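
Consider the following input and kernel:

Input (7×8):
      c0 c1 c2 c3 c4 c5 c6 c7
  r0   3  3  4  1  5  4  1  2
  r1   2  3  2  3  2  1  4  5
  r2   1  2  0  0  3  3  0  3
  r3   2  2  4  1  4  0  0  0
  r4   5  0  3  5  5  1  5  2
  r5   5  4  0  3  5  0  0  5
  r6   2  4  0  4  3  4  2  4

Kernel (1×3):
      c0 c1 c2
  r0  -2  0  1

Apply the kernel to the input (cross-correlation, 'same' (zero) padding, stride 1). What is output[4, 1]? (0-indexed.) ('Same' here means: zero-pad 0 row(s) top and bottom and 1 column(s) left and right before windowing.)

The receptive field on the zero-padded input at this output position is [5 0 3]. Elementwise product with the kernel and sum: 5·-2 + 3·1.

-7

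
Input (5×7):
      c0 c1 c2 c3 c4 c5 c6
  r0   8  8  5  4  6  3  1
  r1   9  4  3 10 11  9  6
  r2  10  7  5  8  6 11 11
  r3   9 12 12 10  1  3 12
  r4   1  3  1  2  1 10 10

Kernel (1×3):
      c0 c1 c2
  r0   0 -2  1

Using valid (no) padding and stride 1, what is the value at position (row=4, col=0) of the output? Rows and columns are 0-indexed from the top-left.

-5

The receptive field on the input at this output position is [1 3 1]. Elementwise product with the kernel and sum: 3·-2 + 1·1.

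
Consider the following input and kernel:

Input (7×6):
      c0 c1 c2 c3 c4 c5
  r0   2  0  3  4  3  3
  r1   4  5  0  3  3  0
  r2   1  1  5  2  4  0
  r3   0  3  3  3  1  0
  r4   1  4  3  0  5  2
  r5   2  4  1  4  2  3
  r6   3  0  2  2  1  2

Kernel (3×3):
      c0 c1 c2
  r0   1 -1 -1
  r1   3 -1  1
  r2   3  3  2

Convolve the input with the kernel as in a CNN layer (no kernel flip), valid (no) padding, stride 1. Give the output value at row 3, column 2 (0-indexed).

The receptive field on the input at this output position is [3 3 1 / 3 0 5 / 1 4 2]. Elementwise product with the kernel and sum: 3·1 + 3·-1 + 1·-1 + 3·3 + 0·-1 + 5·1 + 1·3 + 4·3 + 2·2.

32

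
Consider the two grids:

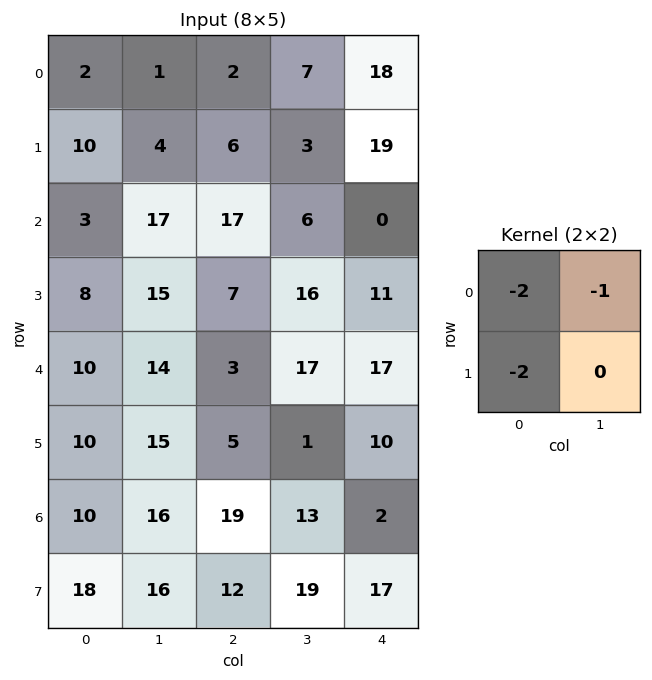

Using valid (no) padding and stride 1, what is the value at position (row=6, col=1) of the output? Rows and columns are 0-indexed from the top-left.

The receptive field on the input at this output position is [16 19 / 16 12]. Elementwise product with the kernel and sum: 16·-2 + 19·-1 + 16·-2.

-83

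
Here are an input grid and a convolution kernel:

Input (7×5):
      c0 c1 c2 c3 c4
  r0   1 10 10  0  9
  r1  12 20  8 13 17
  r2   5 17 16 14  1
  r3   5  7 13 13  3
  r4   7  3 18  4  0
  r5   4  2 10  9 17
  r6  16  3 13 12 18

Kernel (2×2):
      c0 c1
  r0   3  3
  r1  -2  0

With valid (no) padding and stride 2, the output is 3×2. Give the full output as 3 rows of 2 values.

Output[0,0]: The receptive field on the input at this output position is [1 10 / 12 20]. Elementwise product with the kernel and sum: 1·3 + 10·3 + 12·-2.
Output[0,1]: The receptive field on the input at this output position is [10 0 / 8 13]. Elementwise product with the kernel and sum: 10·3 + 0·3 + 8·-2.

9 14
56 64
22 46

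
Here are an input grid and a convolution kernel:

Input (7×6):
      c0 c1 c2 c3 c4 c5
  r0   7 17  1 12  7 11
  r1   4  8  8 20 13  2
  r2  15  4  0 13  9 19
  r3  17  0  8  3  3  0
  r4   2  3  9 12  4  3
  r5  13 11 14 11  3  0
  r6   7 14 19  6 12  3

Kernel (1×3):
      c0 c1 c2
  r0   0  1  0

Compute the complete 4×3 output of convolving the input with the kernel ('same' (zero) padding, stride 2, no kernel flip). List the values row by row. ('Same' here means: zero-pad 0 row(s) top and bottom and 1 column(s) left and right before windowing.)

Output[0,0]: The receptive field on the zero-padded input at this output position is [0 7 17]. Elementwise product with the kernel and sum: 7·1.
Output[0,1]: The receptive field on the zero-padded input at this output position is [17 1 12]. Elementwise product with the kernel and sum: 1·1.

7 1 7
15 0 9
2 9 4
7 19 12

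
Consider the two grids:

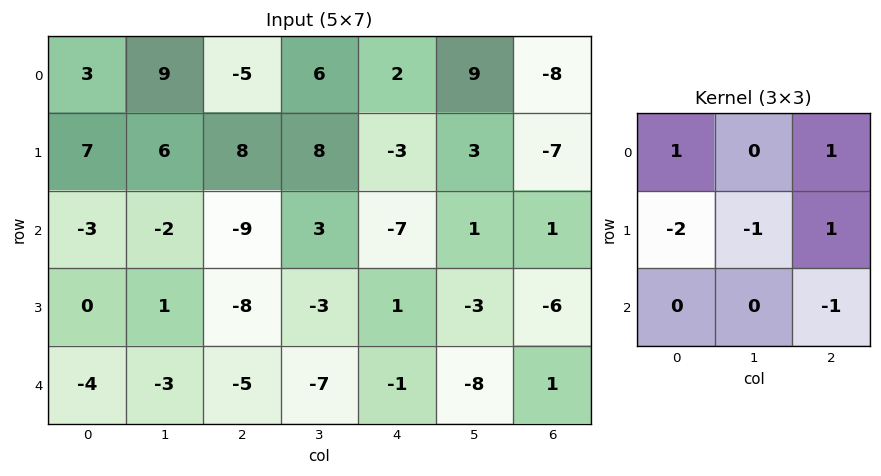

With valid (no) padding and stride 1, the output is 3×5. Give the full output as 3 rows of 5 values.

-5 0 -23 4 -11
22 33 12 16 10
-16 11 5 14 -12

Output[0,0]: The receptive field on the input at this output position is [3 9 -5 / 7 6 8 / -3 -2 -9]. Elementwise product with the kernel and sum: 3·1 + -5·1 + 7·-2 + 6·-1 + 8·1 + -9·-1.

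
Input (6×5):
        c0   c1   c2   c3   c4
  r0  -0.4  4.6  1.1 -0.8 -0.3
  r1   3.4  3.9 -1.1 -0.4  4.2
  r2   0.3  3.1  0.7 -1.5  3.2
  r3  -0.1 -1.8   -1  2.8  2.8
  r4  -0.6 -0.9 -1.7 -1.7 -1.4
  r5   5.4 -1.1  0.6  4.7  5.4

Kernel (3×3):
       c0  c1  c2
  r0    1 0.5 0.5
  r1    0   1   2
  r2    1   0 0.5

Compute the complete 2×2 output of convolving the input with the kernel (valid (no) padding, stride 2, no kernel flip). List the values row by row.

Output[0,0]: The receptive field on the input at this output position is [-0.4 4.6 1.1 / 3.4 3.9 -1.1 / 0.3 3.1 0.7]. Elementwise product with the kernel and sum: -0.4·1 + 4.6·0.5 + 1.1·0.5 + 3.9·1 + -1.1·2 + 0.3·1 + 0.7·0.5.
Output[0,1]: The receptive field on the input at this output position is [1.1 -0.8 -0.3 / -1.1 -0.4 4.2 / 0.7 -1.5 3.2]. Elementwise product with the kernel and sum: 1.1·1 + -0.8·0.5 + -0.3·0.5 + -0.4·1 + 4.2·2 + 0.7·1 + 3.2·0.5.

4.8 10.85
-3.05 7.55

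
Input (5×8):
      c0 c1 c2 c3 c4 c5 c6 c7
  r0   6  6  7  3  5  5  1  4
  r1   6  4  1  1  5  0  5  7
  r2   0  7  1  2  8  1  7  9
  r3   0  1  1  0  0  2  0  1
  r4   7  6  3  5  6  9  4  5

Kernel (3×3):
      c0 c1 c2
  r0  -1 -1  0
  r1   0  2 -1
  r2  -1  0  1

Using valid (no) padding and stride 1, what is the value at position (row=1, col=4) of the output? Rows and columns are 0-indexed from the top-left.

The receptive field on the input at this output position is [5 0 5 / 8 1 7 / 0 2 0]. Elementwise product with the kernel and sum: 5·-1 + 0·-1 + 1·2 + 7·-1 + 0·-1 + 0·1.

-10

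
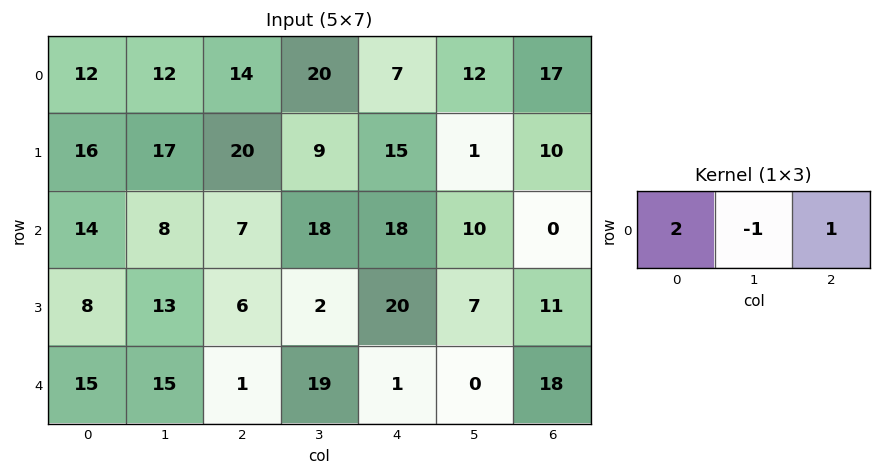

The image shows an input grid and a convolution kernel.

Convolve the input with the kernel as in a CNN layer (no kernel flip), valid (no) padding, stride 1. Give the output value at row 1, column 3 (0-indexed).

The receptive field on the input at this output position is [9 15 1]. Elementwise product with the kernel and sum: 9·2 + 15·-1 + 1·1.

4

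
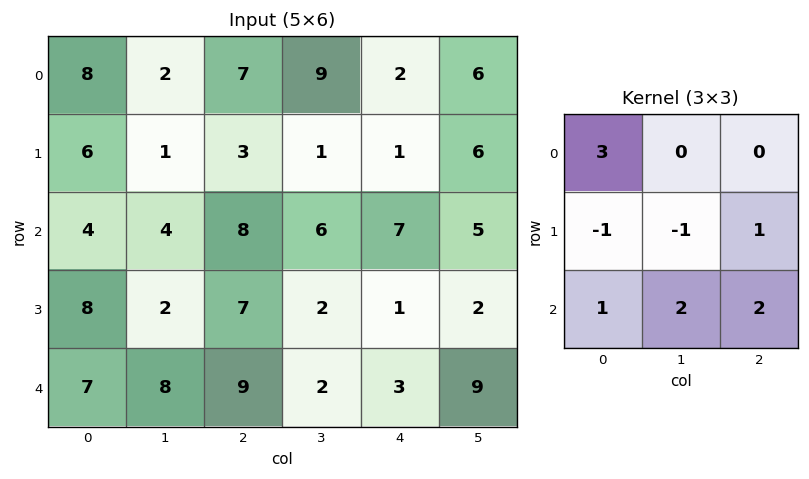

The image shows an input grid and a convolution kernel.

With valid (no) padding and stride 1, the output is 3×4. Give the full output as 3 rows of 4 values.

48 35 52 61
44 17 15 3
50 35 35 43

Output[0,0]: The receptive field on the input at this output position is [8 2 7 / 6 1 3 / 4 4 8]. Elementwise product with the kernel and sum: 8·3 + 6·-1 + 1·-1 + 3·1 + 4·1 + 4·2 + 8·2.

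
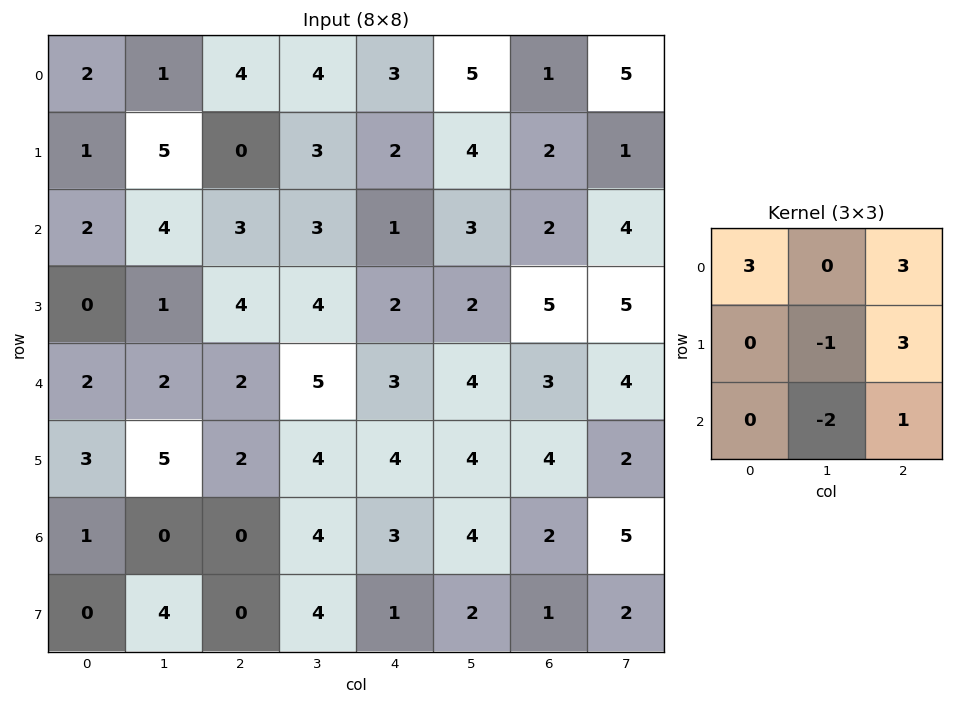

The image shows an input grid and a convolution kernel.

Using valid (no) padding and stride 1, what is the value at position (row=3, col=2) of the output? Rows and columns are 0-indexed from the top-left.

18

The receptive field on the input at this output position is [4 4 2 / 2 5 3 / 2 4 4]. Elementwise product with the kernel and sum: 4·3 + 2·3 + 5·-1 + 3·3 + 4·-2 + 4·1.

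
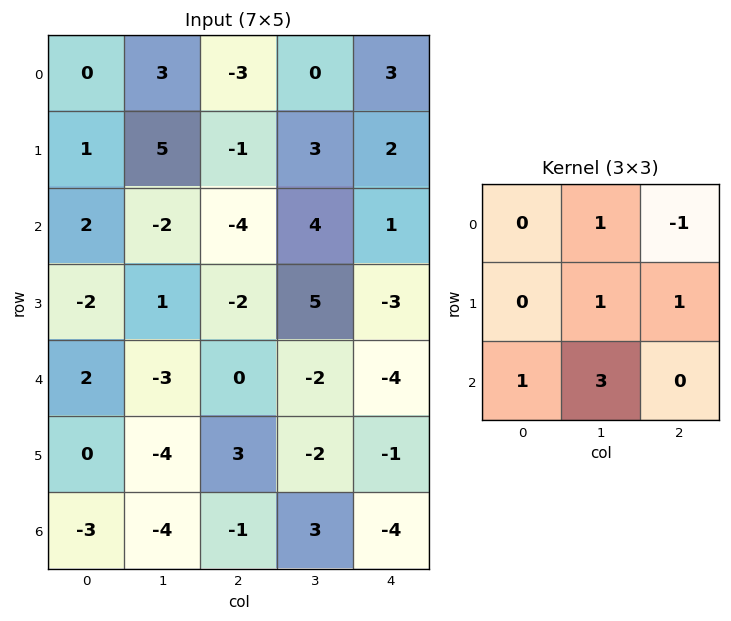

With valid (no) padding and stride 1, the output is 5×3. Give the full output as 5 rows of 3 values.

6 -15 10
1 -9 19
-6 -8 -1
-12 -4 -1
-19 -4 7

Output[0,0]: The receptive field on the input at this output position is [0 3 -3 / 1 5 -1 / 2 -2 -4]. Elementwise product with the kernel and sum: 3·1 + -3·-1 + 5·1 + -1·1 + 2·1 + -2·3.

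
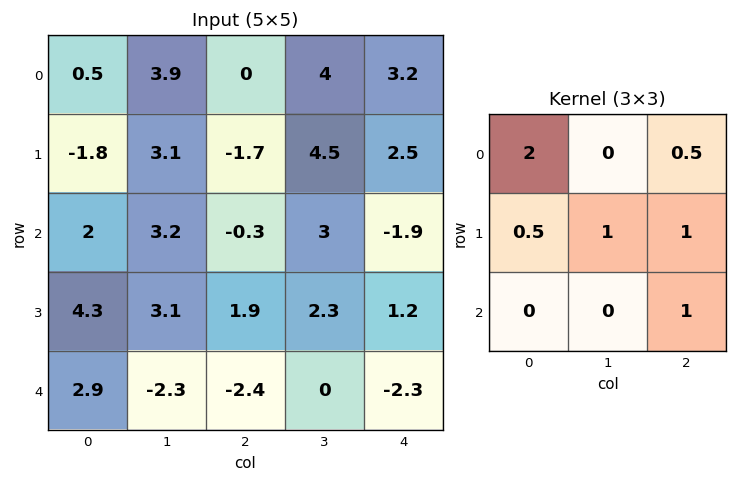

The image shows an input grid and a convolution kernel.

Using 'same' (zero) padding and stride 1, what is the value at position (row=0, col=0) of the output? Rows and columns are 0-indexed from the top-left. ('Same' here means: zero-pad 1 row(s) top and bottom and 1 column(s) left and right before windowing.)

7.5

The receptive field on the zero-padded input at this output position is [0 0 0 / 0 0.5 3.9 / 0 -1.8 3.1]. Elementwise product with the kernel and sum: 0·2 + 0·0.5 + 0·0.5 + 0.5·1 + 3.9·1 + 3.1·1.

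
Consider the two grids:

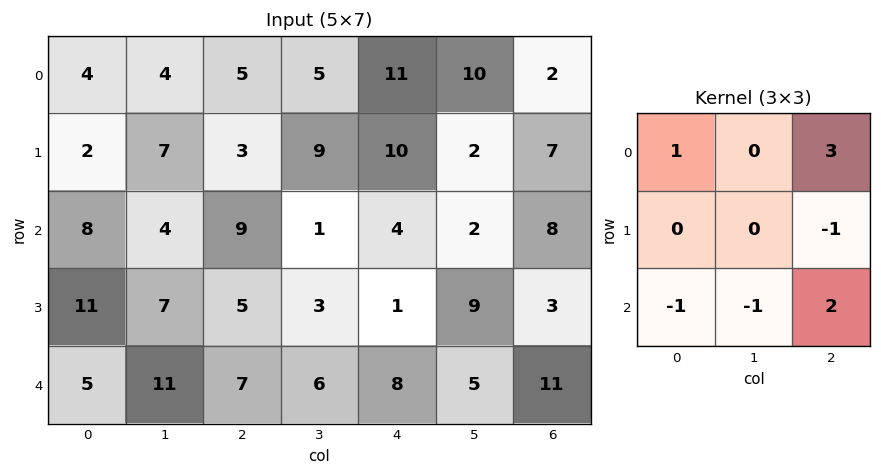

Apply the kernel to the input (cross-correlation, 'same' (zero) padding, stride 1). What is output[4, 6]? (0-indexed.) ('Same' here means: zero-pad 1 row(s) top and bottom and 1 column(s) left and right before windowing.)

The receptive field on the zero-padded input at this output position is [9 3 0 / 5 11 0 / 0 0 0]. Elementwise product with the kernel and sum: 9·1 + 0·3 + 0·-1 + 0·-1 + 0·-1 + 0·2.

9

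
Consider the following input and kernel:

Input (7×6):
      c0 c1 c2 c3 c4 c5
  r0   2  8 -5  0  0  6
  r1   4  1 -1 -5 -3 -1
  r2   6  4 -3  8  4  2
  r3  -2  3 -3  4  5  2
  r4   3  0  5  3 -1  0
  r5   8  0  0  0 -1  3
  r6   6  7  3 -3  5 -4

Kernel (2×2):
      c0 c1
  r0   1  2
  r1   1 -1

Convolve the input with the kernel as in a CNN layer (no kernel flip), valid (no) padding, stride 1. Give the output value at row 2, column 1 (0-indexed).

The receptive field on the input at this output position is [4 -3 / 3 -3]. Elementwise product with the kernel and sum: 4·1 + -3·2 + 3·1 + -3·-1.

4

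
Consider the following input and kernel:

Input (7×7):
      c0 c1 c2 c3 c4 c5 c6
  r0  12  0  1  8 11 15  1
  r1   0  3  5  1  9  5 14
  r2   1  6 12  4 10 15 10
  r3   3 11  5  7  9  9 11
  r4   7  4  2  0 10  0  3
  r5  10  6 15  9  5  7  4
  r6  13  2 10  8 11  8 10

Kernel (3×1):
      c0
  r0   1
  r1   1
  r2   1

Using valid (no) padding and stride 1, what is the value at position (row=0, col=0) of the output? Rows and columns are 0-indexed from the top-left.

13

The receptive field on the input at this output position is [12 / 0 / 1]. Elementwise product with the kernel and sum: 12·1 + 0·1 + 1·1.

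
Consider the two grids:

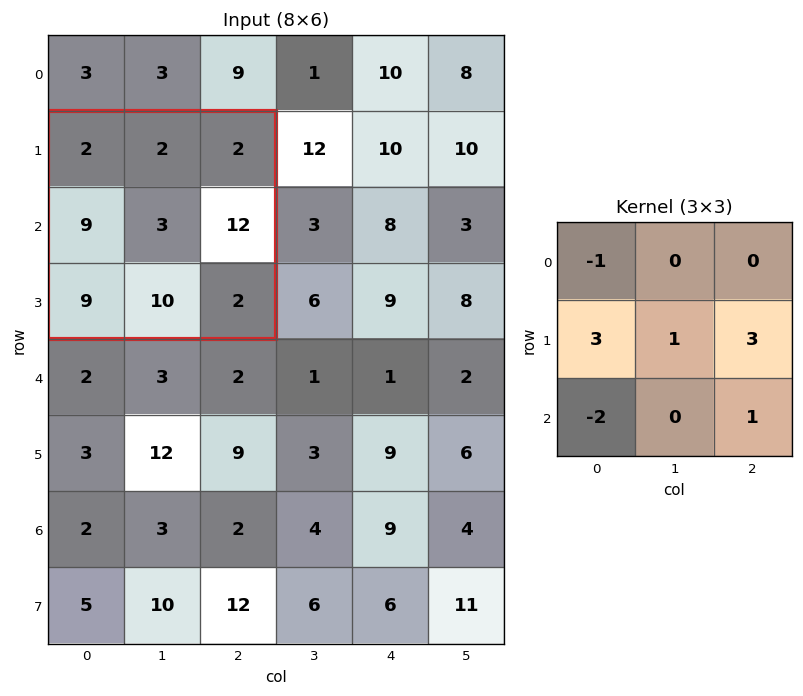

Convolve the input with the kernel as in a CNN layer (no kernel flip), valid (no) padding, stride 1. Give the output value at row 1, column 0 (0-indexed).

The receptive field on the input at this output position is [2 2 2 / 9 3 12 / 9 10 2]. Elementwise product with the kernel and sum: 2·-1 + 9·3 + 3·1 + 12·3 + 9·-2 + 2·1.

48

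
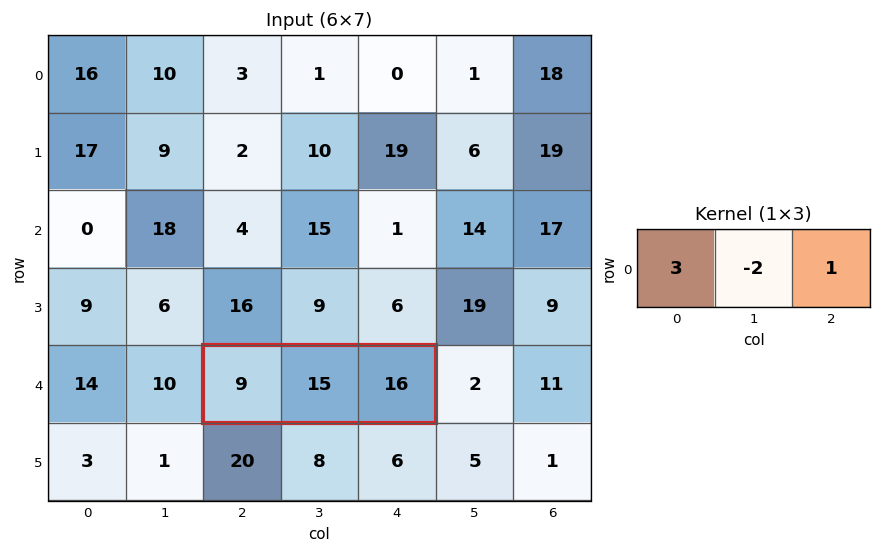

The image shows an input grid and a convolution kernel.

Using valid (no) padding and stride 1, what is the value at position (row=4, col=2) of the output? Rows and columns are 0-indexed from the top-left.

The receptive field on the input at this output position is [9 15 16]. Elementwise product with the kernel and sum: 9·3 + 15·-2 + 16·1.

13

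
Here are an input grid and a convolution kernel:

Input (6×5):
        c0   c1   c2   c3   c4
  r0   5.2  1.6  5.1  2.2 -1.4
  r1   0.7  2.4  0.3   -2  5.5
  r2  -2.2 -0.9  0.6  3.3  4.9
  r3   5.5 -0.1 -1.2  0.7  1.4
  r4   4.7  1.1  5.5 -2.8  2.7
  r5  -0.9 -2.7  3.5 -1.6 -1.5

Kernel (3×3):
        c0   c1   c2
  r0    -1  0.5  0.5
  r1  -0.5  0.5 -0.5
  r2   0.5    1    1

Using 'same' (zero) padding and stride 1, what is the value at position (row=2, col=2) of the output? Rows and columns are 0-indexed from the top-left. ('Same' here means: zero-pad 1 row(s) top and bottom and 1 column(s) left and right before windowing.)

The receptive field on the zero-padded input at this output position is [2.4 0.3 -2 / -0.9 0.6 3.3 / -0.1 -1.2 0.7]. Elementwise product with the kernel and sum: 2.4·-1 + 0.3·0.5 + -2·0.5 + -0.9·-0.5 + 0.6·0.5 + 3.3·-0.5 + -0.1·0.5 + -1.2·1 + 0.7·1.

-4.7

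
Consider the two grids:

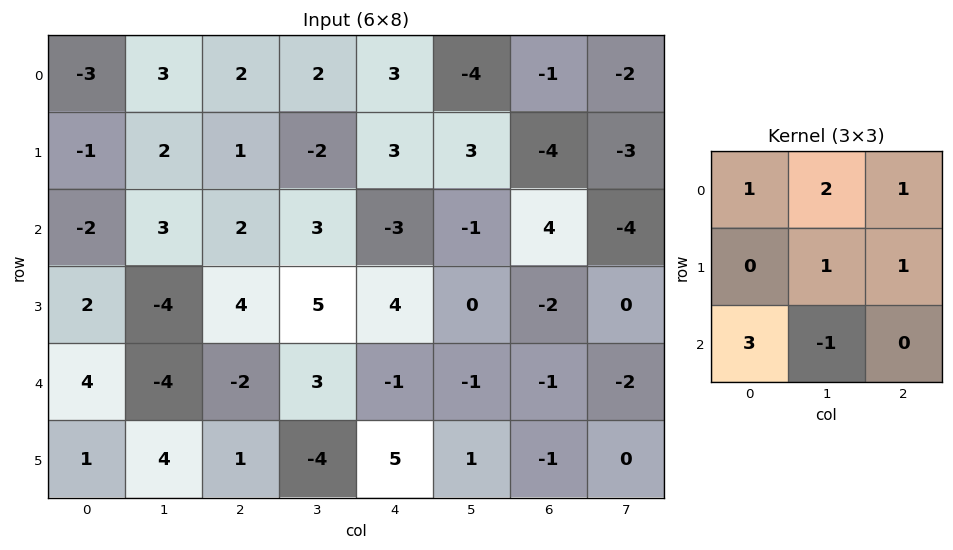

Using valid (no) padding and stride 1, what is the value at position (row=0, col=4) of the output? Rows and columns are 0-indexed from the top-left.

-15

The receptive field on the input at this output position is [3 -4 -1 / 3 3 -4 / -3 -1 4]. Elementwise product with the kernel and sum: 3·1 + -4·2 + -1·1 + 3·1 + -4·1 + -3·3 + -1·-1.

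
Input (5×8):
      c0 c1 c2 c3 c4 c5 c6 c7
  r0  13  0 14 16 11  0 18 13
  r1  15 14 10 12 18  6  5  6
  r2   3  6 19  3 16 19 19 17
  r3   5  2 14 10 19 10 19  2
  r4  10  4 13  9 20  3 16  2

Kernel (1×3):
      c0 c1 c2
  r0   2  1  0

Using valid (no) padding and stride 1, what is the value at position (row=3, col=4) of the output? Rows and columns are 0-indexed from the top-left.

48

The receptive field on the input at this output position is [19 10 19]. Elementwise product with the kernel and sum: 19·2 + 10·1.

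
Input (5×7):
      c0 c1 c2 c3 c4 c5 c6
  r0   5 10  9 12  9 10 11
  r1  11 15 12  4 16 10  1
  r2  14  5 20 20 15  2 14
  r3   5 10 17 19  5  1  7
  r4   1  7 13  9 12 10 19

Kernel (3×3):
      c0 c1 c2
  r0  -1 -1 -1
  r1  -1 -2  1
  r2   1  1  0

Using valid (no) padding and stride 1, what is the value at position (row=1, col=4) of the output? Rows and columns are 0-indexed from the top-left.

-26

The receptive field on the input at this output position is [16 10 1 / 15 2 14 / 5 1 7]. Elementwise product with the kernel and sum: 16·-1 + 10·-1 + 1·-1 + 15·-1 + 2·-2 + 14·1 + 5·1 + 1·1.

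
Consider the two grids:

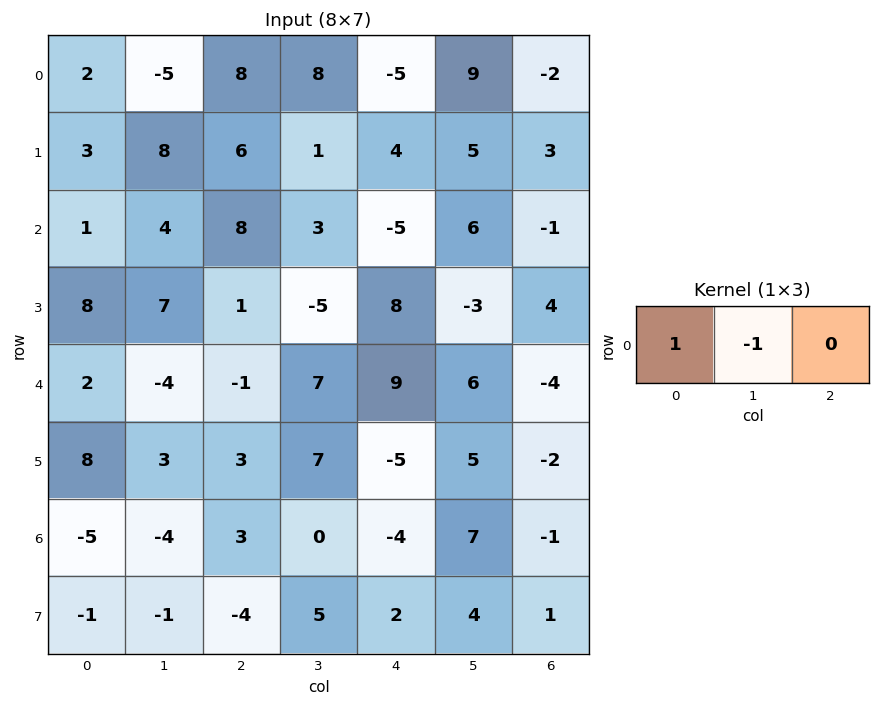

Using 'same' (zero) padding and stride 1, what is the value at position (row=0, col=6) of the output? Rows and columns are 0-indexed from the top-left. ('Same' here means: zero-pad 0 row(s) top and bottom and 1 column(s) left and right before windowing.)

The receptive field on the zero-padded input at this output position is [9 -2 0]. Elementwise product with the kernel and sum: 9·1 + -2·-1.

11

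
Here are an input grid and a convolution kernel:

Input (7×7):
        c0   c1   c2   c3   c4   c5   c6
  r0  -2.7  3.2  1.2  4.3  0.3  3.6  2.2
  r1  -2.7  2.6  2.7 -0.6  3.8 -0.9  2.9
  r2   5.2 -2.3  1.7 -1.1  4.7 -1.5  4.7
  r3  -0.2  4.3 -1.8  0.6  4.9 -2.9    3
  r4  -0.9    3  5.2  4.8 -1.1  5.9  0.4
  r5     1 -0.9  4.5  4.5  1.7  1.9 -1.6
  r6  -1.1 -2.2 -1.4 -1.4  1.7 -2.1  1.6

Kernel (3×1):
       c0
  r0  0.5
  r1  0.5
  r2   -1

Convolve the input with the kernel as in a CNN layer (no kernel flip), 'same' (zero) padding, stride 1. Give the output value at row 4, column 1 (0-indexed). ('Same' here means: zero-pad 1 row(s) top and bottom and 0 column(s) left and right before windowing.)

The receptive field on the zero-padded input at this output position is [4.3 / 3 / -0.9]. Elementwise product with the kernel and sum: 4.3·0.5 + 3·0.5 + -0.9·-1.

4.55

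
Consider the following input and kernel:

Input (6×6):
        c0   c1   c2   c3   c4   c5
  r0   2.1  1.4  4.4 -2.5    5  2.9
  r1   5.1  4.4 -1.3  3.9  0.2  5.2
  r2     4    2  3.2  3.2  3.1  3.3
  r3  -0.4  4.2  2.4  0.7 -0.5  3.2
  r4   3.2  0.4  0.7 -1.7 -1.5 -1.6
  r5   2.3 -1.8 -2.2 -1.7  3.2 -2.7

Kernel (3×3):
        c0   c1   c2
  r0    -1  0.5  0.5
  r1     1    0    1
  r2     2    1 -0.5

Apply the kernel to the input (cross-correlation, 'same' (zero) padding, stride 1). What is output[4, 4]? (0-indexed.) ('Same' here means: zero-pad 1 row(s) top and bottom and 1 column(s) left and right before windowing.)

The receptive field on the zero-padded input at this output position is [0.7 -0.5 3.2 / -1.7 -1.5 -1.6 / -1.7 3.2 -2.7]. Elementwise product with the kernel and sum: 0.7·-1 + -0.5·0.5 + 3.2·0.5 + -1.7·1 + -1.6·1 + -1.7·2 + 3.2·1 + -2.7·-0.5.

-1.5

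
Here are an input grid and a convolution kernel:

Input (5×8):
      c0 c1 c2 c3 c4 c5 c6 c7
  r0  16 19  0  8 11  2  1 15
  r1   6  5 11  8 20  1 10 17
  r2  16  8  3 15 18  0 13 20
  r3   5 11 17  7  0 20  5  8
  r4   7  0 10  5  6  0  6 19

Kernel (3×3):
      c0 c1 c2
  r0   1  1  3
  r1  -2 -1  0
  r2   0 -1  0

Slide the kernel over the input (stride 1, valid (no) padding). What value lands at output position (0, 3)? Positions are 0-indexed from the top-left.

The receptive field on the input at this output position is [8 11 2 / 8 20 1 / 15 18 0]. Elementwise product with the kernel and sum: 8·1 + 11·1 + 2·3 + 8·-2 + 20·-1 + 18·-1.

-29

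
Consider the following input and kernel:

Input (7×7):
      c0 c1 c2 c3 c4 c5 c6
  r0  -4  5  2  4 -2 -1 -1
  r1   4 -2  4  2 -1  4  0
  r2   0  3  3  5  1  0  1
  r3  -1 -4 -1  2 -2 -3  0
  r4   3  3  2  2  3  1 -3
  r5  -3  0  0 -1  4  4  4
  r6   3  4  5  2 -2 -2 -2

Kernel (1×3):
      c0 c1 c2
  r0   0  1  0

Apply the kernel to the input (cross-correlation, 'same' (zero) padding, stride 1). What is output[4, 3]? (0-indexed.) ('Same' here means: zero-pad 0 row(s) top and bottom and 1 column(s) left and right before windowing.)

The receptive field on the zero-padded input at this output position is [2 2 3]. Elementwise product with the kernel and sum: 2·1.

2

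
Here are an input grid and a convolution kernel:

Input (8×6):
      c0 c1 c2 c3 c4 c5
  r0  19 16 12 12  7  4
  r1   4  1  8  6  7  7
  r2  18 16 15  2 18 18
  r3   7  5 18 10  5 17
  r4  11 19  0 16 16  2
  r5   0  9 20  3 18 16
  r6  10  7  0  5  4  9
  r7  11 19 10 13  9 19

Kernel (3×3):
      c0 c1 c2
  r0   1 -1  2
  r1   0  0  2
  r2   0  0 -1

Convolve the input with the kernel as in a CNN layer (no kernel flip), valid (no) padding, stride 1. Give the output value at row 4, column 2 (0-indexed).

The receptive field on the input at this output position is [0 16 16 / 20 3 18 / 0 5 4]. Elementwise product with the kernel and sum: 0·1 + 16·-1 + 16·2 + 18·2 + 4·-1.

48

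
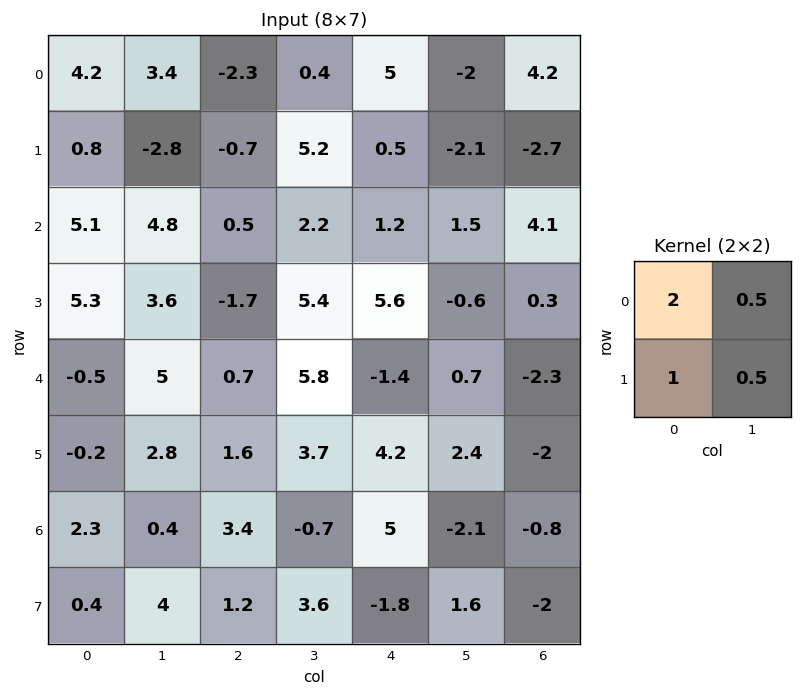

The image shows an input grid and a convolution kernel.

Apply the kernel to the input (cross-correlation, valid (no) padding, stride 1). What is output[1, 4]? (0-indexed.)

1.9

The receptive field on the input at this output position is [0.5 -2.1 / 1.2 1.5]. Elementwise product with the kernel and sum: 0.5·2 + -2.1·0.5 + 1.2·1 + 1.5·0.5.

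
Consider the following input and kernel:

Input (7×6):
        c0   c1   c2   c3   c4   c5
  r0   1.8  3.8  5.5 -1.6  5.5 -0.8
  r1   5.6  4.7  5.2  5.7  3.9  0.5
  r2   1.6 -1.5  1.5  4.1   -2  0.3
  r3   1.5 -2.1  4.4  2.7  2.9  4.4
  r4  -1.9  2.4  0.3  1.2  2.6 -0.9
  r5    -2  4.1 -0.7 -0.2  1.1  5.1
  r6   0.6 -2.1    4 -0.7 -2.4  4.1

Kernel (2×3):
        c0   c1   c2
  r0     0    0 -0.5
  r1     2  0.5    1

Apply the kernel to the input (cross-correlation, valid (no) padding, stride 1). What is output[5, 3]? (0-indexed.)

-1.05

The receptive field on the input at this output position is [-0.2 1.1 5.1 / -0.7 -2.4 4.1]. Elementwise product with the kernel and sum: 5.1·-0.5 + -0.7·2 + -2.4·0.5 + 4.1·1.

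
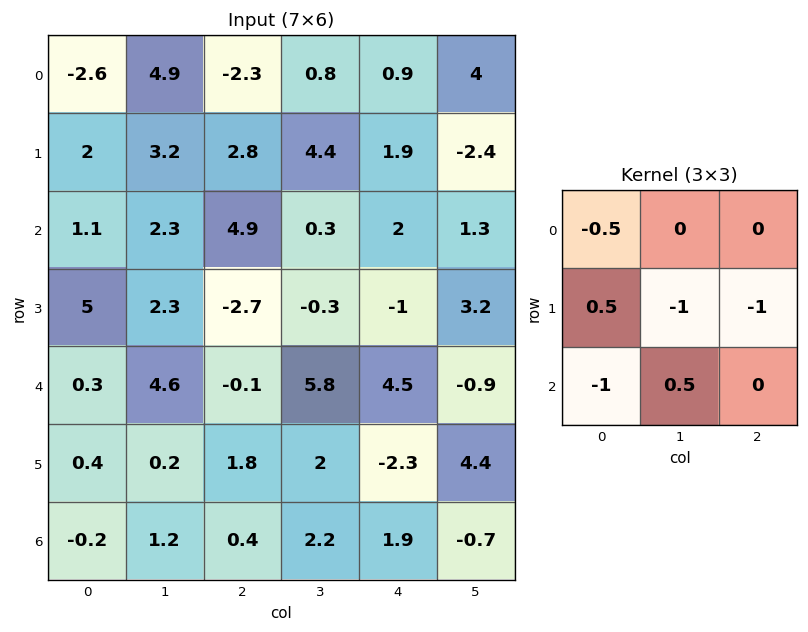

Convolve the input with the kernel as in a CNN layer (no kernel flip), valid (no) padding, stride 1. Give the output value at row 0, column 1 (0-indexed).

The receptive field on the input at this output position is [4.9 -2.3 0.8 / 3.2 2.8 4.4 / 2.3 4.9 0.3]. Elementwise product with the kernel and sum: 4.9·-0.5 + 3.2·0.5 + 2.8·-1 + 4.4·-1 + 2.3·-1 + 4.9·0.5.

-7.9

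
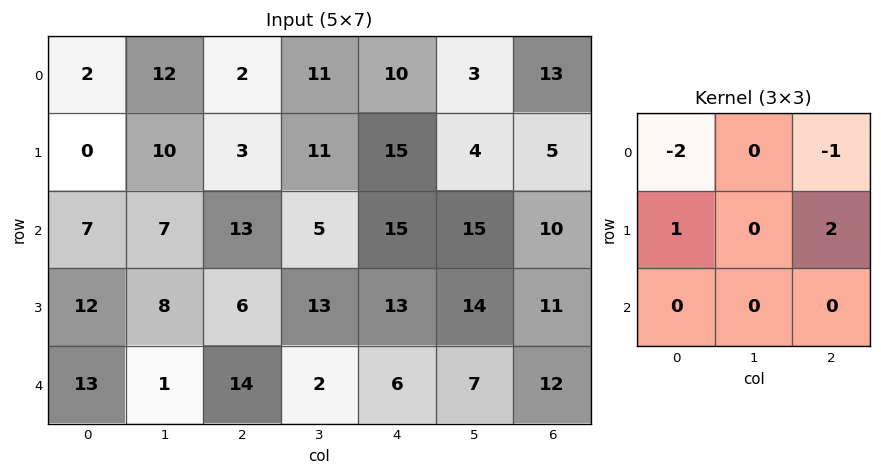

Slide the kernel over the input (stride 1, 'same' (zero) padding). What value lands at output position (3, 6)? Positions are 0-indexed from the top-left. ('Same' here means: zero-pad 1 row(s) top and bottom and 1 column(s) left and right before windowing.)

The receptive field on the zero-padded input at this output position is [15 10 0 / 14 11 0 / 7 12 0]. Elementwise product with the kernel and sum: 15·-2 + 0·-1 + 14·1 + 0·2.

-16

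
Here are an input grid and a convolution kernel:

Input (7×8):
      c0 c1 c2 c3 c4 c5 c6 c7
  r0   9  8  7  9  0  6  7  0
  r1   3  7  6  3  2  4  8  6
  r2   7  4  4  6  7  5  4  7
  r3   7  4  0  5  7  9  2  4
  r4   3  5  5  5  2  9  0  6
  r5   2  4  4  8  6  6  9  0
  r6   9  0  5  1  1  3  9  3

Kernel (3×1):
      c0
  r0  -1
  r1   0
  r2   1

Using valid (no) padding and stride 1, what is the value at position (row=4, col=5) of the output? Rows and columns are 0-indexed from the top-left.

The receptive field on the input at this output position is [9 / 6 / 3]. Elementwise product with the kernel and sum: 9·-1 + 3·1.

-6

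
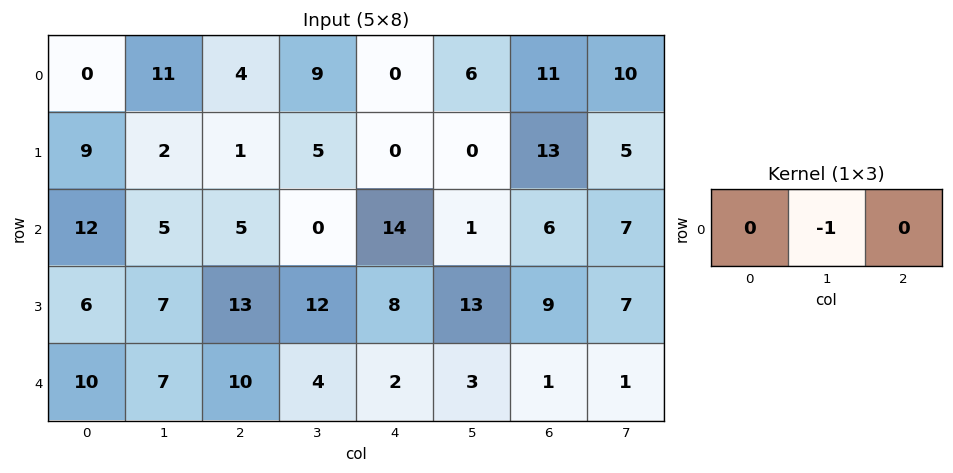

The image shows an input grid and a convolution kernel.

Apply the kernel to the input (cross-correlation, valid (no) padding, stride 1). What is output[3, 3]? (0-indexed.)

The receptive field on the input at this output position is [12 8 13]. Elementwise product with the kernel and sum: 8·-1.

-8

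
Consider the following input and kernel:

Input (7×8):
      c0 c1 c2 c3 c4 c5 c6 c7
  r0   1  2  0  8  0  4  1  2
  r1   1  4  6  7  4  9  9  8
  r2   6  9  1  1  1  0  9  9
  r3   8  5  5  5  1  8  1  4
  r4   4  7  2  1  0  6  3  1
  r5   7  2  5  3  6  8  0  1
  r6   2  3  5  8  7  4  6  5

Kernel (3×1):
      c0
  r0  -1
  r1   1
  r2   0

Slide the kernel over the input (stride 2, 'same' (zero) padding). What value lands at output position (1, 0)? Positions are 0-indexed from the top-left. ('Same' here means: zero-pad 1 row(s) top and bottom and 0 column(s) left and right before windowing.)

The receptive field on the zero-padded input at this output position is [1 / 6 / 8]. Elementwise product with the kernel and sum: 1·-1 + 6·1.

5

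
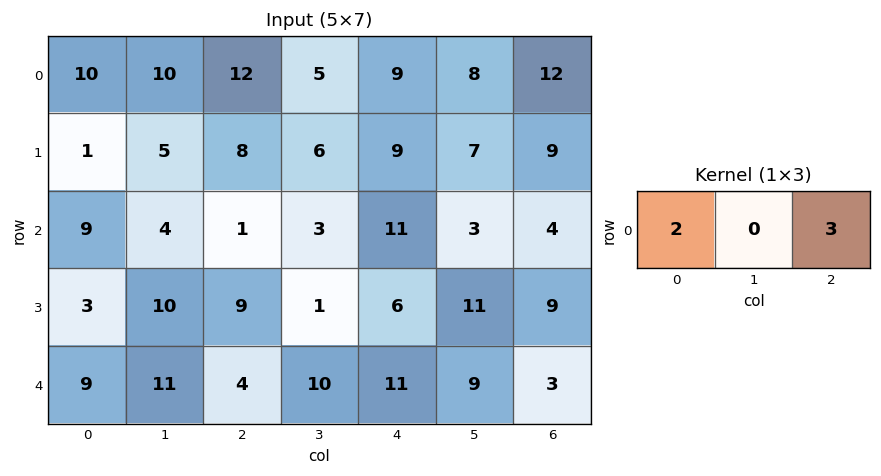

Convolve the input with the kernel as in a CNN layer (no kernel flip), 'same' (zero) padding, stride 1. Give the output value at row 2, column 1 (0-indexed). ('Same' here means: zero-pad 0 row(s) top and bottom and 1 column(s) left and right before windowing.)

The receptive field on the zero-padded input at this output position is [9 4 1]. Elementwise product with the kernel and sum: 9·2 + 1·3.

21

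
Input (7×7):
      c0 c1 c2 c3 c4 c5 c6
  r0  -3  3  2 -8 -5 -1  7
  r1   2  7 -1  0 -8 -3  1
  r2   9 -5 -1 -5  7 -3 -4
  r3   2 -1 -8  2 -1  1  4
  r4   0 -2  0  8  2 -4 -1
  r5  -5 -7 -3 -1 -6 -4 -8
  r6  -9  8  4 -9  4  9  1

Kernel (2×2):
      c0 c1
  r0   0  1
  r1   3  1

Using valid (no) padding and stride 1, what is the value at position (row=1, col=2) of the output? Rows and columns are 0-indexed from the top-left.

The receptive field on the input at this output position is [-1 0 / -1 -5]. Elementwise product with the kernel and sum: 0·1 + -1·3 + -5·1.

-8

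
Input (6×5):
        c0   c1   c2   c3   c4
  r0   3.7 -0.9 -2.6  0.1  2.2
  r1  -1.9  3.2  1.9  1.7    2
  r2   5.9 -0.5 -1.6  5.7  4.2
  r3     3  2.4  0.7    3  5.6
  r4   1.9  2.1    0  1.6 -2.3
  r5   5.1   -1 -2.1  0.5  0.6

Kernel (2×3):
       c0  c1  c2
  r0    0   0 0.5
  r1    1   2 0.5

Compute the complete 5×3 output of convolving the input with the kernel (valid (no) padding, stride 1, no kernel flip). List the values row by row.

Output[0,0]: The receptive field on the input at this output position is [3.7 -0.9 -2.6 / -1.9 3.2 1.9]. Elementwise product with the kernel and sum: -2.6·0.5 + -1.9·1 + 3.2·2 + 1.9·0.5.

4.15 7.9 7.4
5.05 0 12.9
7.35 8.15 11.6
6.45 4.4 4.85
2.05 -4.15 -1.95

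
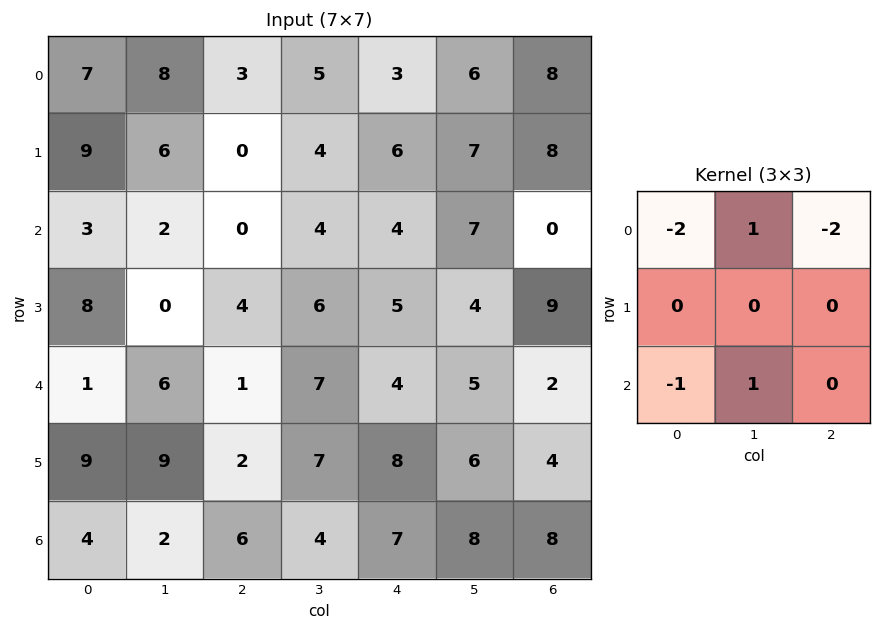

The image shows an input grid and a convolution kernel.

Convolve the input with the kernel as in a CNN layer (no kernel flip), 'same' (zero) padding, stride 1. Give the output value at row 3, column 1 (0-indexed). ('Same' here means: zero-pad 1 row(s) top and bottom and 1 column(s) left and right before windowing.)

1

The receptive field on the zero-padded input at this output position is [3 2 0 / 8 0 4 / 1 6 1]. Elementwise product with the kernel and sum: 3·-2 + 2·1 + 0·-2 + 1·-1 + 6·1.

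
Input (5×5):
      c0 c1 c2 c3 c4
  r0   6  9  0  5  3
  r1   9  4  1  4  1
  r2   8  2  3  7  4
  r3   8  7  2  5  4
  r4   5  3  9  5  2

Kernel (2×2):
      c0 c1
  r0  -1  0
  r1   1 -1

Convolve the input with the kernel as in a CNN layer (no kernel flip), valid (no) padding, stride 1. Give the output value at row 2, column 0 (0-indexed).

The receptive field on the input at this output position is [8 2 / 8 7]. Elementwise product with the kernel and sum: 8·-1 + 8·1 + 7·-1.

-7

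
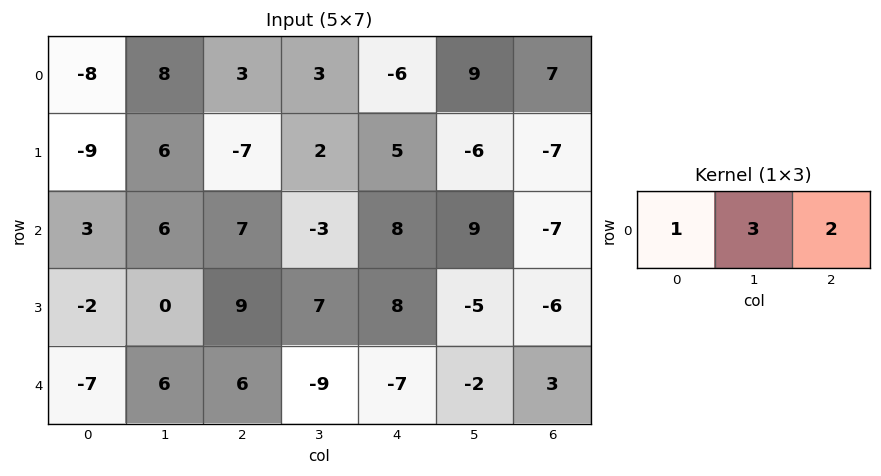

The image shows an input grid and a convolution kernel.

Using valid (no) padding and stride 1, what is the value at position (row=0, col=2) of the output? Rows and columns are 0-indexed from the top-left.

0

The receptive field on the input at this output position is [3 3 -6]. Elementwise product with the kernel and sum: 3·1 + 3·3 + -6·2.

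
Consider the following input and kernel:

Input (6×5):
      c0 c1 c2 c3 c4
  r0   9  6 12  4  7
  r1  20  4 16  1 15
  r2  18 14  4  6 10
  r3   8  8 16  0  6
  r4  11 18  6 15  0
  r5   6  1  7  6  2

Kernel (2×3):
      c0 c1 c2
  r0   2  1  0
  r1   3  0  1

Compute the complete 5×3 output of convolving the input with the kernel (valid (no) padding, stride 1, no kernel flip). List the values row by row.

Output[0,0]: The receptive field on the input at this output position is [9 6 12 / 20 4 16]. Elementwise product with the kernel and sum: 9·2 + 6·1 + 20·3 + 16·1.
Output[0,1]: The receptive field on the input at this output position is [6 12 4 / 4 16 1]. Elementwise product with the kernel and sum: 6·2 + 12·1 + 4·3 + 1·1.

100 37 91
102 72 55
90 56 68
63 101 50
65 51 50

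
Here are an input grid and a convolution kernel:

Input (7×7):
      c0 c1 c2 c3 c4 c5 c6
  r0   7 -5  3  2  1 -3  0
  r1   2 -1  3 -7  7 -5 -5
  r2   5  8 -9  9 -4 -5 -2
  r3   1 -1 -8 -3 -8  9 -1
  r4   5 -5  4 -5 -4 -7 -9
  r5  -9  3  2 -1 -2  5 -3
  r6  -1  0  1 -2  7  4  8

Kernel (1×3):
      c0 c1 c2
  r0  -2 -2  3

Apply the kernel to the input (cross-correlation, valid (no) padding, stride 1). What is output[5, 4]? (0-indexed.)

-15

The receptive field on the input at this output position is [-2 5 -3]. Elementwise product with the kernel and sum: -2·-2 + 5·-2 + -3·3.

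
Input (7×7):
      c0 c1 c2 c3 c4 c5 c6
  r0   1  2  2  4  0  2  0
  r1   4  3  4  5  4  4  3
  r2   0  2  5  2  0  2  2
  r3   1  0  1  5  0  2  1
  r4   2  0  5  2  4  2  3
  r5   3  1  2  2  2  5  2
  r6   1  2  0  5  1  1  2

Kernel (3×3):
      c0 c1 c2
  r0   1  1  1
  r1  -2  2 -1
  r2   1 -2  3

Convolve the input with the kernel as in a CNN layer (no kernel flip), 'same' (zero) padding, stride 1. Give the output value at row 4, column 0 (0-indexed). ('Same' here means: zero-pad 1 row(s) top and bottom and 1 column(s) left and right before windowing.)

The receptive field on the zero-padded input at this output position is [0 1 0 / 0 2 0 / 0 3 1]. Elementwise product with the kernel and sum: 0·1 + 1·1 + 0·1 + 0·-2 + 2·2 + 0·-1 + 0·1 + 3·-2 + 1·3.

2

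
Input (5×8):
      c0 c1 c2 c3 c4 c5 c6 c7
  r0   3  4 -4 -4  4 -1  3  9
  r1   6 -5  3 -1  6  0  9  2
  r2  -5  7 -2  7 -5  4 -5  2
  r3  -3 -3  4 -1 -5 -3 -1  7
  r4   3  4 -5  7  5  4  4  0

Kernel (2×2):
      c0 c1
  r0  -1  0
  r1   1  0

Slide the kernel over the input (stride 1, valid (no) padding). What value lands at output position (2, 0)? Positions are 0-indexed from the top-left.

2

The receptive field on the input at this output position is [-5 7 / -3 -3]. Elementwise product with the kernel and sum: -5·-1 + -3·1.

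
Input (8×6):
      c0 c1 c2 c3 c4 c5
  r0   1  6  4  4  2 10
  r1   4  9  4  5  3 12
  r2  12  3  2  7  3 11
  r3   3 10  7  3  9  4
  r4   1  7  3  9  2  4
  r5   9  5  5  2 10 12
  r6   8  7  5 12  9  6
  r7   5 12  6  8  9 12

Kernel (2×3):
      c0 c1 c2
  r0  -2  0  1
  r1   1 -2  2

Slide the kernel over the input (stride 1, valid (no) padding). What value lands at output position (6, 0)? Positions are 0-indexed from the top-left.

The receptive field on the input at this output position is [8 7 5 / 5 12 6]. Elementwise product with the kernel and sum: 8·-2 + 5·1 + 5·1 + 12·-2 + 6·2.

-18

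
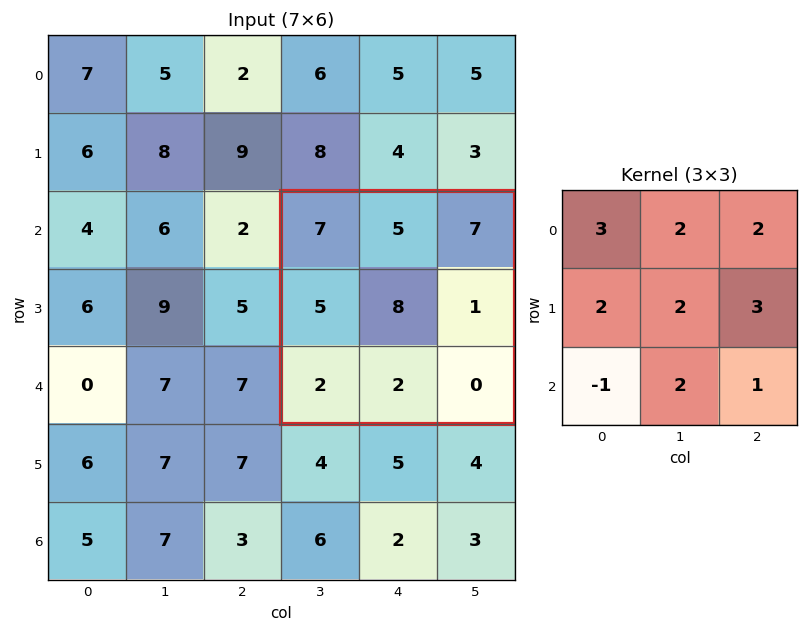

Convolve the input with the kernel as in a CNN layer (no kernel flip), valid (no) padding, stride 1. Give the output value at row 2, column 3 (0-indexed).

76

The receptive field on the input at this output position is [7 5 7 / 5 8 1 / 2 2 0]. Elementwise product with the kernel and sum: 7·3 + 5·2 + 7·2 + 5·2 + 8·2 + 1·3 + 2·-1 + 2·2 + 0·1.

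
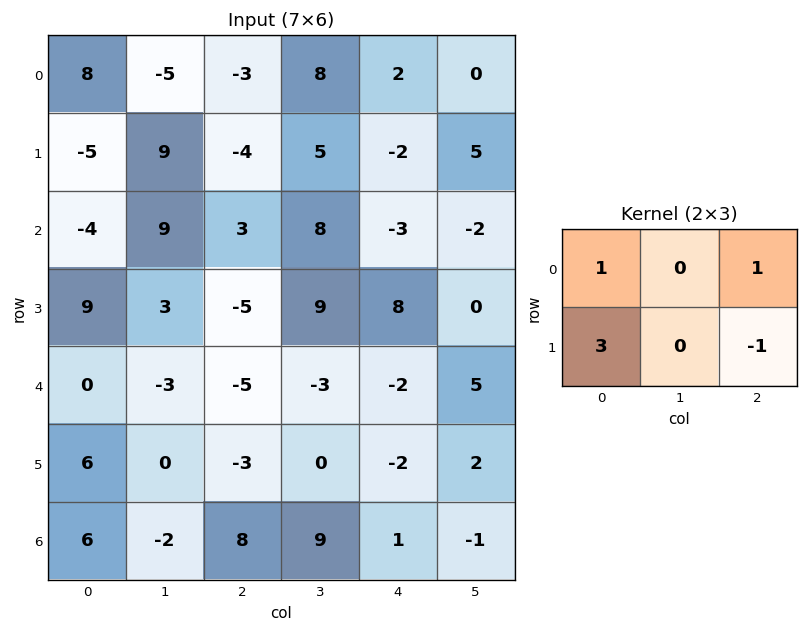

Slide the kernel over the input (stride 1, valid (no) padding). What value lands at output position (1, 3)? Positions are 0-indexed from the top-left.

The receptive field on the input at this output position is [5 -2 5 / 8 -3 -2]. Elementwise product with the kernel and sum: 5·1 + 5·1 + 8·3 + -2·-1.

36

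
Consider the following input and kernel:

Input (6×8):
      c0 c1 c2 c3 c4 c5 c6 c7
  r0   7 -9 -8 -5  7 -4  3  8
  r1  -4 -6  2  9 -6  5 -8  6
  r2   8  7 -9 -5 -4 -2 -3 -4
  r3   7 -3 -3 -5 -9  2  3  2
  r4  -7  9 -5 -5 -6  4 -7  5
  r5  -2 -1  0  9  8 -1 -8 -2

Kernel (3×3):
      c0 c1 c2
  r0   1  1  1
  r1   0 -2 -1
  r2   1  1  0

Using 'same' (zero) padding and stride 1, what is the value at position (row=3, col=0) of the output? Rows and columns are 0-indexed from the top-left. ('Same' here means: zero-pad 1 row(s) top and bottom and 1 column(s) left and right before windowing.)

The receptive field on the zero-padded input at this output position is [0 8 7 / 0 7 -3 / 0 -7 9]. Elementwise product with the kernel and sum: 0·1 + 8·1 + 7·1 + 7·-2 + -3·-1 + 0·1 + -7·1.

-3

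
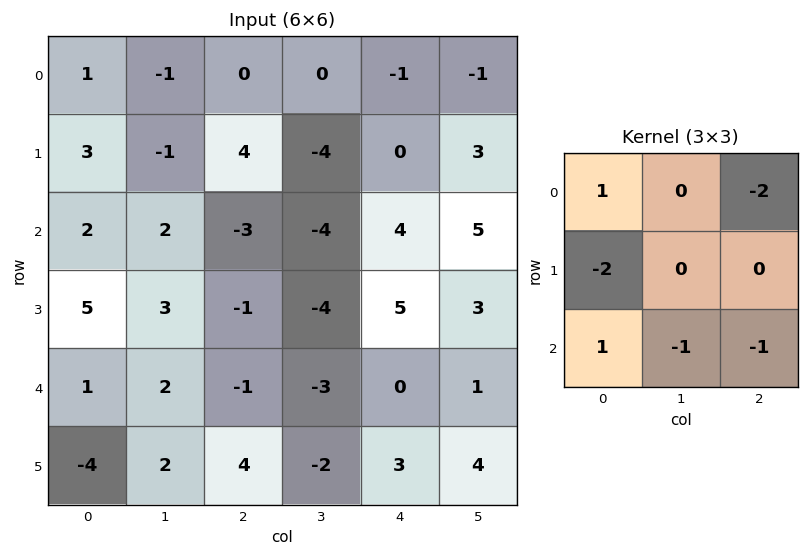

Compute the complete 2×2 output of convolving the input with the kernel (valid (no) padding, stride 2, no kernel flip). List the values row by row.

-2 -9
-2 -7

Output[0,0]: The receptive field on the input at this output position is [1 -1 0 / 3 -1 4 / 2 2 -3]. Elementwise product with the kernel and sum: 1·1 + 0·-2 + 3·-2 + 2·1 + 2·-1 + -3·-1.
Output[0,1]: The receptive field on the input at this output position is [0 0 -1 / 4 -4 0 / -3 -4 4]. Elementwise product with the kernel and sum: 0·1 + -1·-2 + 4·-2 + -3·1 + -4·-1 + 4·-1.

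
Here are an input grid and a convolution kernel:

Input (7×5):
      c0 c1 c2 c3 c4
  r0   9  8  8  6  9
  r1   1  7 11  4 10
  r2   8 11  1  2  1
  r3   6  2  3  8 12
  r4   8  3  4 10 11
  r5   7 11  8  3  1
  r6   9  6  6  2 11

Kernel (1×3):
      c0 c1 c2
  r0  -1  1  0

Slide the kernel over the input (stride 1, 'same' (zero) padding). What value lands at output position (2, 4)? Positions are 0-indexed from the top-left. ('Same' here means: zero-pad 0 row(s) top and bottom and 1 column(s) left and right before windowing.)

-1

The receptive field on the zero-padded input at this output position is [2 1 0]. Elementwise product with the kernel and sum: 2·-1 + 1·1.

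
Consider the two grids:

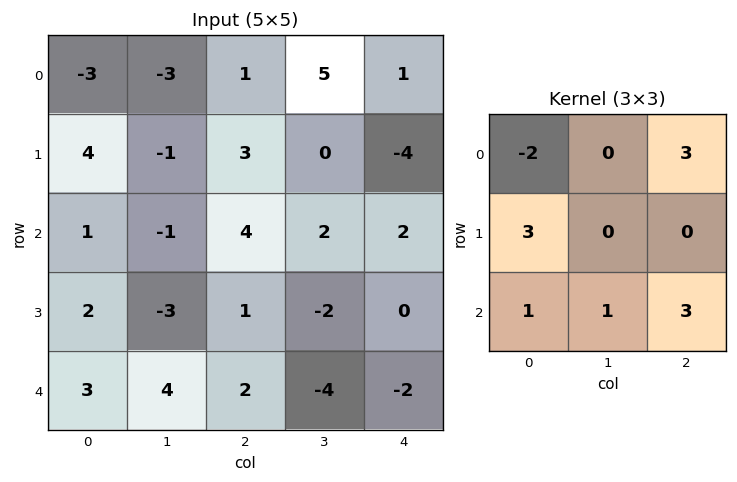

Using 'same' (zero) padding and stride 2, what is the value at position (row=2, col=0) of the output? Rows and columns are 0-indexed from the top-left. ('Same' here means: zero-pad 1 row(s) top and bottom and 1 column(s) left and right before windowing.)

The receptive field on the zero-padded input at this output position is [0 2 -3 / 0 3 4 / 0 0 0]. Elementwise product with the kernel and sum: 0·-2 + -3·3 + 0·3 + 0·1 + 0·1 + 0·3.

-9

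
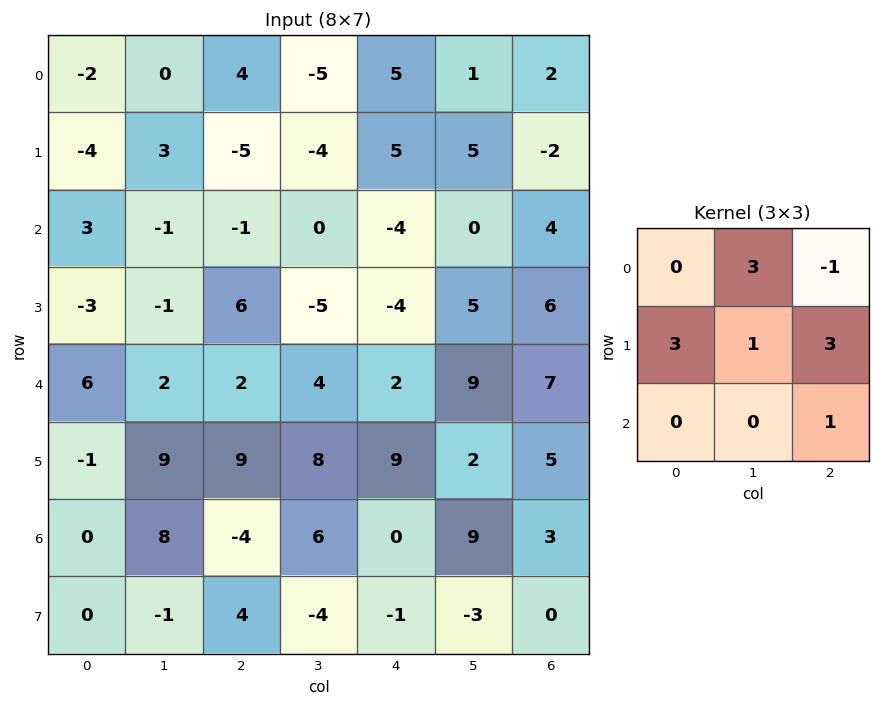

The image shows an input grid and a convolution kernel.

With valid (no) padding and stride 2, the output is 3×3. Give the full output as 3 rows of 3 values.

Output[0,0]: The receptive field on the input at this output position is [-2 0 4 / -4 3 -5 / 3 -1 -1]. Elementwise product with the kernel and sum: 0·3 + 4·-1 + -4·3 + 3·1 + -5·3 + -1·1.
Output[0,1]: The receptive field on the input at this output position is [4 -5 5 / -5 -4 5 / -1 0 -4]. Elementwise product with the kernel and sum: -5·3 + 5·-1 + -5·3 + -4·1 + 5·3 + -4·1.

-29 -28 19
8 7 14
33 72 67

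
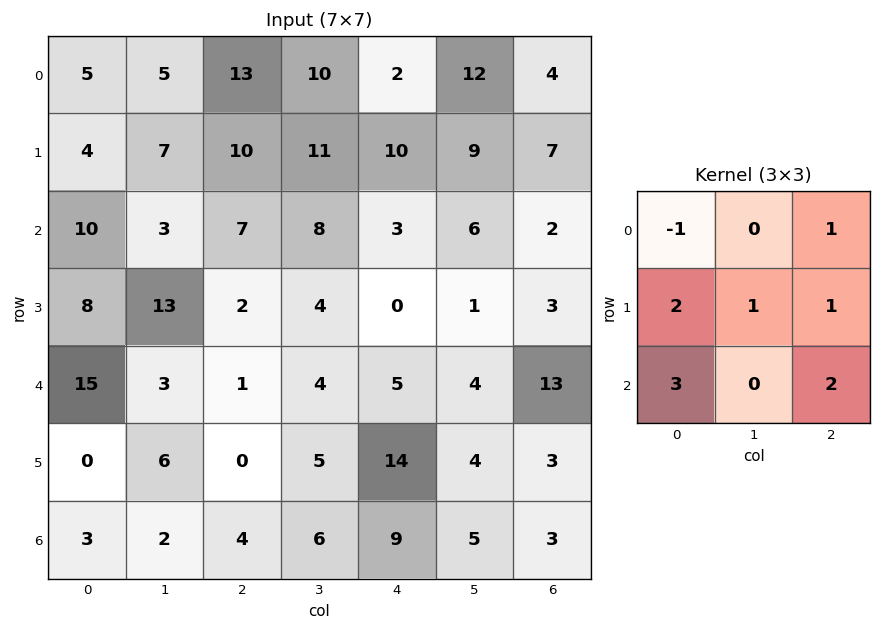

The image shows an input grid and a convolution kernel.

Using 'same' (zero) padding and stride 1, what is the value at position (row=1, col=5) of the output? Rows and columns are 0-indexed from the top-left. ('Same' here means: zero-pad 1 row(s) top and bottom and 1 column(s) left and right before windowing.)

The receptive field on the zero-padded input at this output position is [2 12 4 / 10 9 7 / 3 6 2]. Elementwise product with the kernel and sum: 2·-1 + 4·1 + 10·2 + 9·1 + 7·1 + 3·3 + 2·2.

51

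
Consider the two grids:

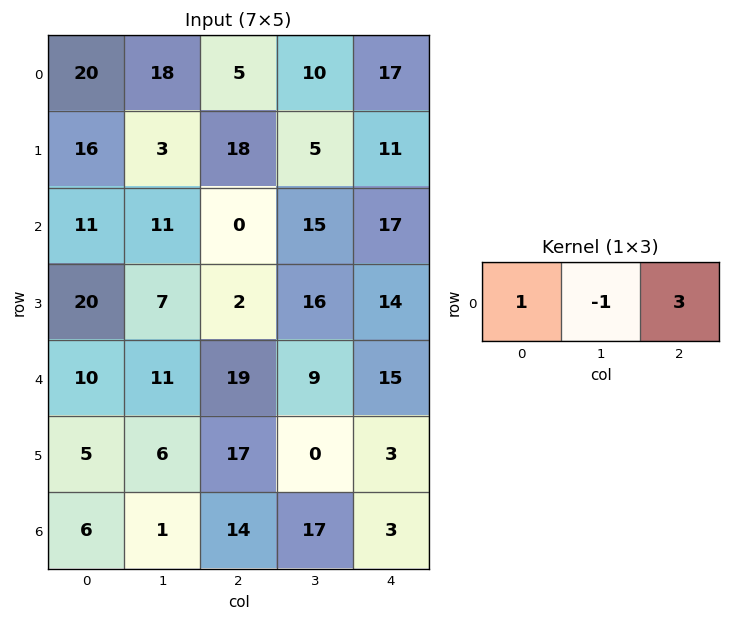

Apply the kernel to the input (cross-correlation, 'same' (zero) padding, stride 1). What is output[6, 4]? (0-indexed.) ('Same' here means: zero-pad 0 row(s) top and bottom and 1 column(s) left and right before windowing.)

The receptive field on the zero-padded input at this output position is [17 3 0]. Elementwise product with the kernel and sum: 17·1 + 3·-1 + 0·3.

14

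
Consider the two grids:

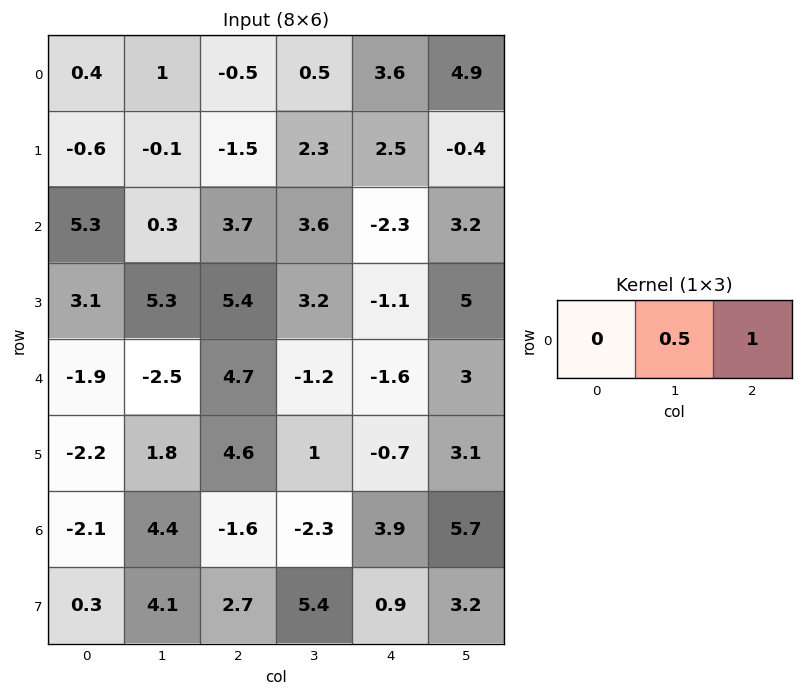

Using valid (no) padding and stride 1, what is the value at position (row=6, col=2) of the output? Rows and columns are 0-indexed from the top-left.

2.75

The receptive field on the input at this output position is [-1.6 -2.3 3.9]. Elementwise product with the kernel and sum: -2.3·0.5 + 3.9·1.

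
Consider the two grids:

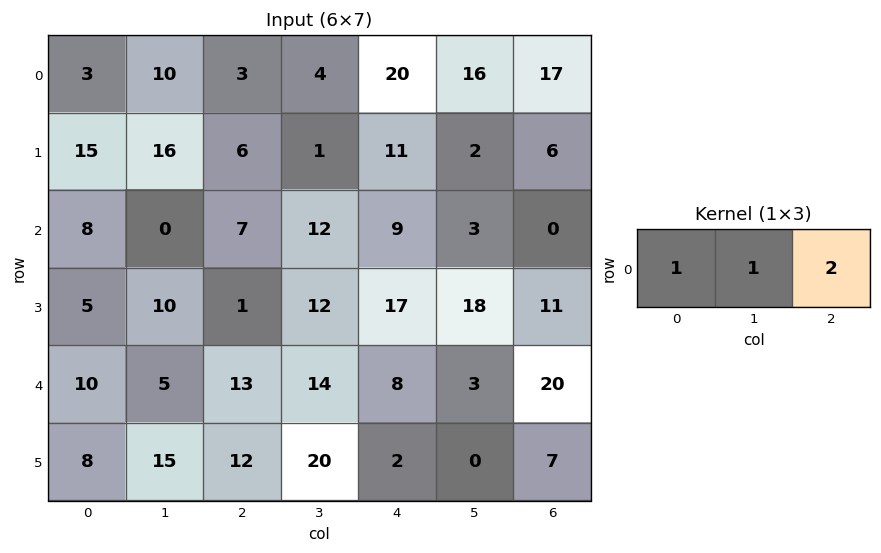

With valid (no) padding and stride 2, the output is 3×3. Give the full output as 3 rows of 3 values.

19 47 70
22 37 12
41 43 51

Output[0,0]: The receptive field on the input at this output position is [3 10 3]. Elementwise product with the kernel and sum: 3·1 + 10·1 + 3·2.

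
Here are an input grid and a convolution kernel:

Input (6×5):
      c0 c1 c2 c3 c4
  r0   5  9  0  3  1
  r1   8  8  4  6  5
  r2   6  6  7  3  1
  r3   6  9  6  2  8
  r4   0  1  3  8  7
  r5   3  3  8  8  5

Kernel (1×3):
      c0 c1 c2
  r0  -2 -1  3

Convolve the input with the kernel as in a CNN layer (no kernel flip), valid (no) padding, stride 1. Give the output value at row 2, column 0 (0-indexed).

3

The receptive field on the input at this output position is [6 6 7]. Elementwise product with the kernel and sum: 6·-2 + 6·-1 + 7·3.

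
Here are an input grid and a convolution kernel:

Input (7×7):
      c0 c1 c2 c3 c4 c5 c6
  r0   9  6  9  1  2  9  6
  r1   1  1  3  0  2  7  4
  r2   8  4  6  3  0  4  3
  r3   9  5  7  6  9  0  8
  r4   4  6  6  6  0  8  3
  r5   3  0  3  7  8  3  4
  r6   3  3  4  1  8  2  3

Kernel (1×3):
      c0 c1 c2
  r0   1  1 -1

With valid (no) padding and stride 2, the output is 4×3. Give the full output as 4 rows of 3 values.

Output[0,0]: The receptive field on the input at this output position is [9 6 9]. Elementwise product with the kernel and sum: 9·1 + 6·1 + 9·-1.

6 8 5
6 9 1
4 12 5
2 -3 7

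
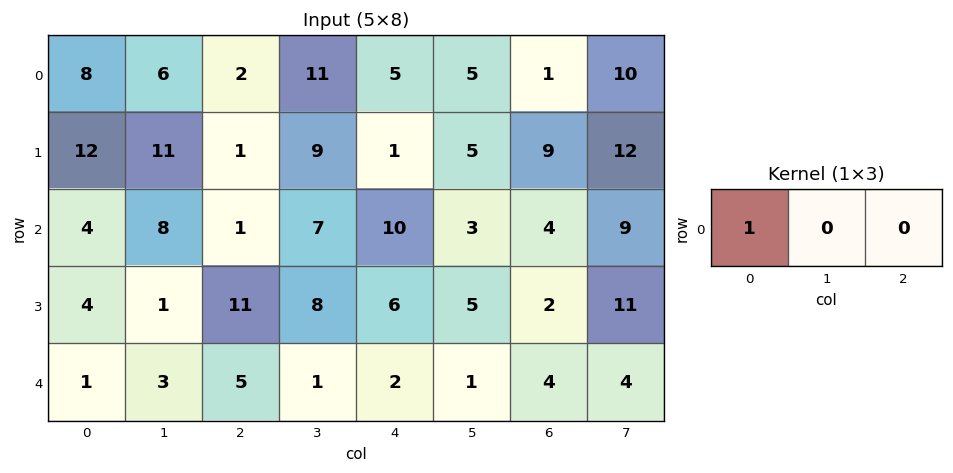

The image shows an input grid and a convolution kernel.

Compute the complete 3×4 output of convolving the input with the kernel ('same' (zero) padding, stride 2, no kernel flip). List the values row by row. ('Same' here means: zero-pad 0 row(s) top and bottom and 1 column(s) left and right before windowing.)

Output[0,0]: The receptive field on the zero-padded input at this output position is [0 8 6]. Elementwise product with the kernel and sum: 0·1.

0 6 11 5
0 8 7 3
0 3 1 1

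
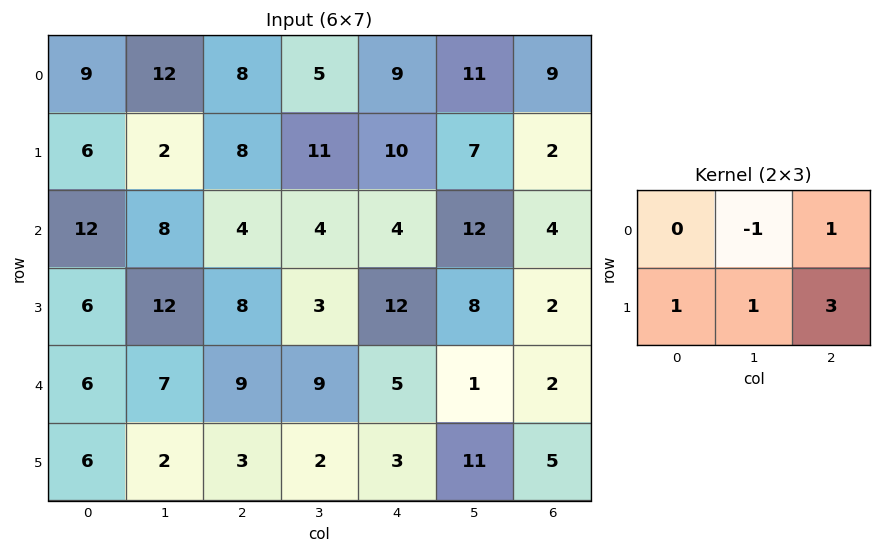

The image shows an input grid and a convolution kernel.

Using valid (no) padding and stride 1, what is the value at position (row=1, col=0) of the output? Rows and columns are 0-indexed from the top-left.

38

The receptive field on the input at this output position is [6 2 8 / 12 8 4]. Elementwise product with the kernel and sum: 2·-1 + 8·1 + 12·1 + 8·1 + 4·3.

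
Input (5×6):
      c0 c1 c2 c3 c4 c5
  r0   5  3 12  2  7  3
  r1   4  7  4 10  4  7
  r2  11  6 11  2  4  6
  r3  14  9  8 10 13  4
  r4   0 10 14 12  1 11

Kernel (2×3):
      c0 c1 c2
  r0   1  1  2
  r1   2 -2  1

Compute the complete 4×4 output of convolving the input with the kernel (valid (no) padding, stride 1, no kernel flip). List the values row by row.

Output[0,0]: The receptive field on the input at this output position is [5 3 12 / 4 7 4]. Elementwise product with the kernel and sum: 5·1 + 3·1 + 12·2 + 4·2 + 7·-2 + 4·1.

30 35 20 34
40 23 44 30
57 33 30 16
33 41 49 64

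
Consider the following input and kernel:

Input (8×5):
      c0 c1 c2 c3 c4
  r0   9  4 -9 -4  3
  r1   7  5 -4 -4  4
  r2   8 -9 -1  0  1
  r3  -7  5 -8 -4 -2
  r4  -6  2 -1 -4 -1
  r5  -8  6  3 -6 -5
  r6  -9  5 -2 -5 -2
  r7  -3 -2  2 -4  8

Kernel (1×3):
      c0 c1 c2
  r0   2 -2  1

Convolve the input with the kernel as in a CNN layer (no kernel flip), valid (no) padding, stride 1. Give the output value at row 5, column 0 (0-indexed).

-25

The receptive field on the input at this output position is [-8 6 3]. Elementwise product with the kernel and sum: -8·2 + 6·-2 + 3·1.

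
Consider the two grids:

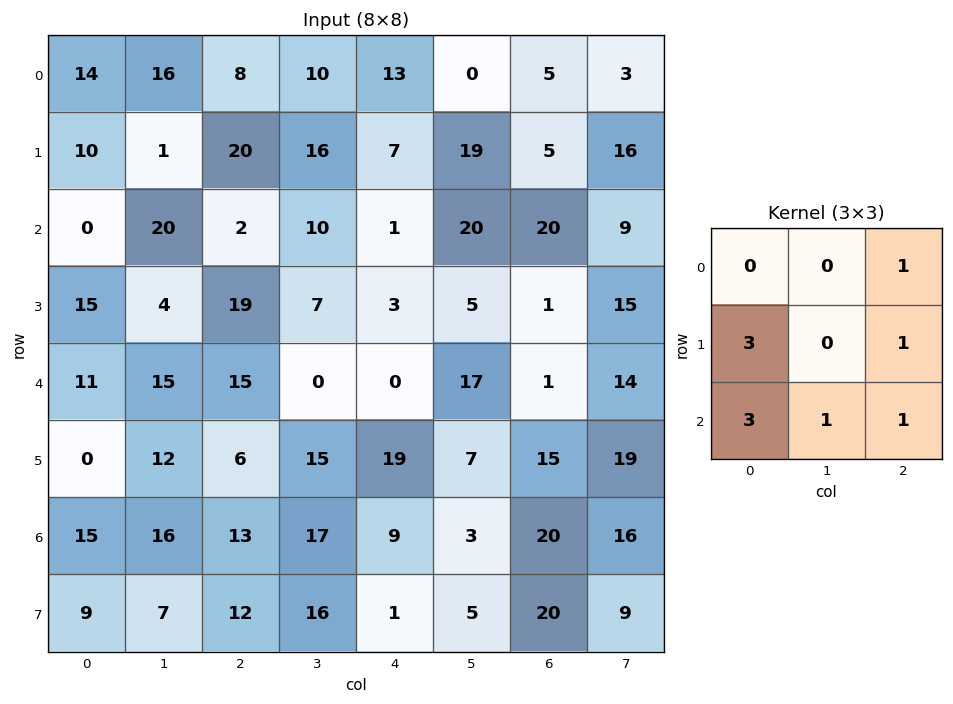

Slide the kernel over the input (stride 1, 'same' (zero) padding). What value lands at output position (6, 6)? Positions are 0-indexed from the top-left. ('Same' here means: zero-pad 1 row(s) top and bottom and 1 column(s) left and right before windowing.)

88

The receptive field on the zero-padded input at this output position is [7 15 19 / 3 20 16 / 5 20 9]. Elementwise product with the kernel and sum: 19·1 + 3·3 + 16·1 + 5·3 + 20·1 + 9·1.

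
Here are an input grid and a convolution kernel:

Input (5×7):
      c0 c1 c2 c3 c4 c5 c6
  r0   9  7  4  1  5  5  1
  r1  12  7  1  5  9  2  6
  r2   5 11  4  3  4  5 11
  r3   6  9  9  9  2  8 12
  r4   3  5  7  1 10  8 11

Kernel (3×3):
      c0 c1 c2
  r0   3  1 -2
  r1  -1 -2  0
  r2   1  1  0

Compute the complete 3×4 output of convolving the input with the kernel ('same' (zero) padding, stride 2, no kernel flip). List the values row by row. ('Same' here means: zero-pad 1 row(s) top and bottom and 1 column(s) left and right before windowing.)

Output[0,0]: The receptive field on the zero-padded input at this output position is [0 0 0 / 0 9 7 / 0 12 7]. Elementwise product with the kernel and sum: 0·3 + 0·1 + 0·-2 + 0·-1 + 9·-2 + 0·1 + 12·1.
Output[0,1]: The receptive field on the zero-padded input at this output position is [0 0 0 / 7 4 1 / 7 1 5]. Elementwise product with the kernel and sum: 0·3 + 0·1 + 0·-2 + 7·-1 + 4·-2 + 7·1 + 1·1.

-6 -7 3 1
-6 11 20 5
-18 -1 -8 6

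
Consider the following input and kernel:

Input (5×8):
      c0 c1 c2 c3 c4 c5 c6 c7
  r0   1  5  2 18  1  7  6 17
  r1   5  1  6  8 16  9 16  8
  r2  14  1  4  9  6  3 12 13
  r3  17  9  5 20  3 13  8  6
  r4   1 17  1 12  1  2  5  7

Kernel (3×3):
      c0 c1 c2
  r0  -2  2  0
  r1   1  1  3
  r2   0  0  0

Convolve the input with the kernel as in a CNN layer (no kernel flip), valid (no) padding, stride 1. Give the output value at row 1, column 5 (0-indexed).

The receptive field on the input at this output position is [9 16 8 / 3 12 13 / 13 8 6]. Elementwise product with the kernel and sum: 9·-2 + 16·2 + 3·1 + 12·1 + 13·3.

68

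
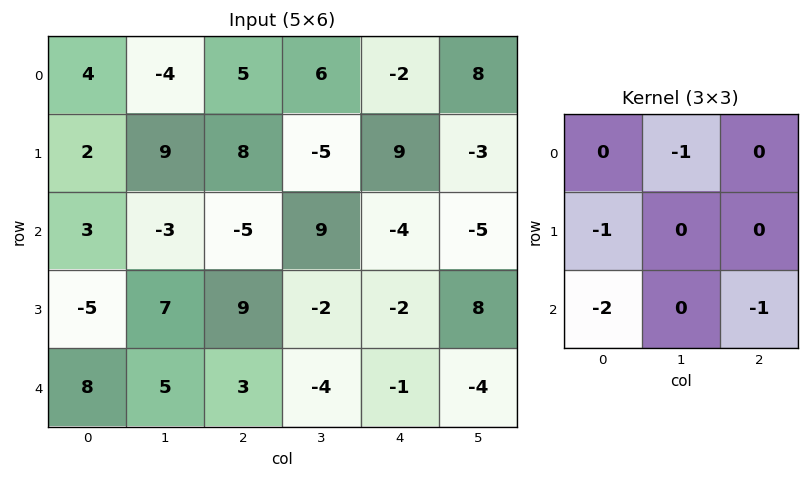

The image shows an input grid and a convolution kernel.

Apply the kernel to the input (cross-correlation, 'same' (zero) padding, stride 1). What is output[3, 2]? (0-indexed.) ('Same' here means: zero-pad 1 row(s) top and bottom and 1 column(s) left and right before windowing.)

The receptive field on the zero-padded input at this output position is [-3 -5 9 / 7 9 -2 / 5 3 -4]. Elementwise product with the kernel and sum: -5·-1 + 7·-1 + 5·-2 + -4·-1.

-8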